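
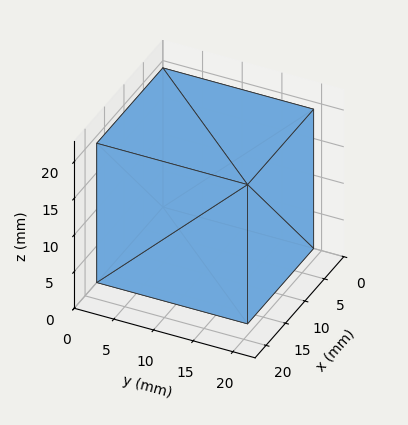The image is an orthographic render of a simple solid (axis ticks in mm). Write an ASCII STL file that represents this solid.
Reading the render: the shape is a rectangular box, roughly 17 × 19 mm footprint and 19 mm tall (dimensions read to the nearest mm from the axis ticks). For the STL, each face is triangulated and given an outward normal.

solid part
  facet normal 0.0000 0.0000 -1.0000
    outer loop
      vertex 17.0 19.0 0.0
      vertex 17.0 0.0 0.0
      vertex 0.0 0.0 0.0
    endloop
  endfacet
  facet normal 0.0000 0.0000 -1.0000
    outer loop
      vertex 0.0 19.0 0.0
      vertex 17.0 19.0 0.0
      vertex 0.0 0.0 0.0
    endloop
  endfacet
  facet normal 0.0000 0.0000 1.0000
    outer loop
      vertex 0.0 0.0 19.0
      vertex 17.0 0.0 19.0
      vertex 17.0 19.0 19.0
    endloop
  endfacet
  facet normal 0.0000 0.0000 1.0000
    outer loop
      vertex 0.0 0.0 19.0
      vertex 17.0 19.0 19.0
      vertex 0.0 19.0 19.0
    endloop
  endfacet
  facet normal 0.0000 -1.0000 0.0000
    outer loop
      vertex 0.0 0.0 0.0
      vertex 17.0 0.0 0.0
      vertex 17.0 0.0 19.0
    endloop
  endfacet
  facet normal 0.0000 -1.0000 0.0000
    outer loop
      vertex 0.0 0.0 0.0
      vertex 17.0 0.0 19.0
      vertex 0.0 0.0 19.0
    endloop
  endfacet
  facet normal 0.0000 1.0000 0.0000
    outer loop
      vertex 17.0 19.0 19.0
      vertex 17.0 19.0 0.0
      vertex 0.0 19.0 0.0
    endloop
  endfacet
  facet normal 0.0000 1.0000 0.0000
    outer loop
      vertex 0.0 19.0 19.0
      vertex 17.0 19.0 19.0
      vertex 0.0 19.0 0.0
    endloop
  endfacet
  facet normal -1.0000 0.0000 0.0000
    outer loop
      vertex 0.0 19.0 19.0
      vertex 0.0 19.0 0.0
      vertex 0.0 0.0 0.0
    endloop
  endfacet
  facet normal -1.0000 0.0000 0.0000
    outer loop
      vertex 0.0 0.0 19.0
      vertex 0.0 19.0 19.0
      vertex 0.0 0.0 0.0
    endloop
  endfacet
  facet normal 1.0000 0.0000 0.0000
    outer loop
      vertex 17.0 0.0 0.0
      vertex 17.0 19.0 0.0
      vertex 17.0 19.0 19.0
    endloop
  endfacet
  facet normal 1.0000 0.0000 0.0000
    outer loop
      vertex 17.0 0.0 0.0
      vertex 17.0 19.0 19.0
      vertex 17.0 0.0 19.0
    endloop
  endfacet
endsolid part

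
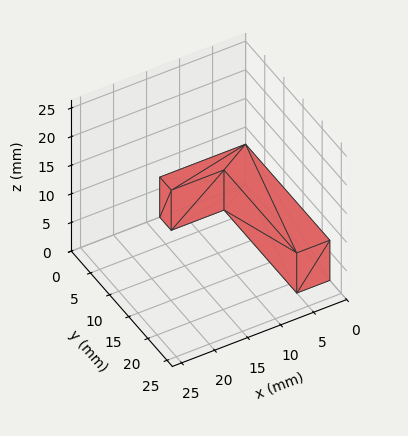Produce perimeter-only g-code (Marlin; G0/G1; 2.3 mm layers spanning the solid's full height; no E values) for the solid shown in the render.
Reading the render: the shape is an L-shaped prism: outer 13 × 22 mm, arm thicknesses ≈ 3 mm (horizontal) and 5 mm (vertical), extruded 7 mm in z (dimensions read to the nearest mm from the axis ticks). For the g-code, the solid's height is divided into equal slices at the stated Δz and each level perimeter traced with G1 moves after a G0 lift.

; perimeter-only toolpath
G21 ; units = mm
G90 ; absolute positioning
G28 ; home
; layer 1
G0 Z2.3
G0 X0.0 Y0.0
G1 X13.0 Y0.0
G1 X13.0 Y3.0
G1 X5.0 Y3.0
G1 X5.0 Y22.0
G1 X0.0 Y22.0
G1 X0.0 Y0.0
; layer 2
G0 Z4.7
G0 X0.0 Y0.0
G1 X13.0 Y0.0
G1 X13.0 Y3.0
G1 X5.0 Y3.0
G1 X5.0 Y22.0
G1 X0.0 Y22.0
G1 X0.0 Y0.0
; layer 3
G0 Z7.0
G0 X0.0 Y0.0
G1 X13.0 Y0.0
G1 X13.0 Y3.0
G1 X5.0 Y3.0
G1 X5.0 Y22.0
G1 X0.0 Y22.0
G1 X0.0 Y0.0
M2 ; end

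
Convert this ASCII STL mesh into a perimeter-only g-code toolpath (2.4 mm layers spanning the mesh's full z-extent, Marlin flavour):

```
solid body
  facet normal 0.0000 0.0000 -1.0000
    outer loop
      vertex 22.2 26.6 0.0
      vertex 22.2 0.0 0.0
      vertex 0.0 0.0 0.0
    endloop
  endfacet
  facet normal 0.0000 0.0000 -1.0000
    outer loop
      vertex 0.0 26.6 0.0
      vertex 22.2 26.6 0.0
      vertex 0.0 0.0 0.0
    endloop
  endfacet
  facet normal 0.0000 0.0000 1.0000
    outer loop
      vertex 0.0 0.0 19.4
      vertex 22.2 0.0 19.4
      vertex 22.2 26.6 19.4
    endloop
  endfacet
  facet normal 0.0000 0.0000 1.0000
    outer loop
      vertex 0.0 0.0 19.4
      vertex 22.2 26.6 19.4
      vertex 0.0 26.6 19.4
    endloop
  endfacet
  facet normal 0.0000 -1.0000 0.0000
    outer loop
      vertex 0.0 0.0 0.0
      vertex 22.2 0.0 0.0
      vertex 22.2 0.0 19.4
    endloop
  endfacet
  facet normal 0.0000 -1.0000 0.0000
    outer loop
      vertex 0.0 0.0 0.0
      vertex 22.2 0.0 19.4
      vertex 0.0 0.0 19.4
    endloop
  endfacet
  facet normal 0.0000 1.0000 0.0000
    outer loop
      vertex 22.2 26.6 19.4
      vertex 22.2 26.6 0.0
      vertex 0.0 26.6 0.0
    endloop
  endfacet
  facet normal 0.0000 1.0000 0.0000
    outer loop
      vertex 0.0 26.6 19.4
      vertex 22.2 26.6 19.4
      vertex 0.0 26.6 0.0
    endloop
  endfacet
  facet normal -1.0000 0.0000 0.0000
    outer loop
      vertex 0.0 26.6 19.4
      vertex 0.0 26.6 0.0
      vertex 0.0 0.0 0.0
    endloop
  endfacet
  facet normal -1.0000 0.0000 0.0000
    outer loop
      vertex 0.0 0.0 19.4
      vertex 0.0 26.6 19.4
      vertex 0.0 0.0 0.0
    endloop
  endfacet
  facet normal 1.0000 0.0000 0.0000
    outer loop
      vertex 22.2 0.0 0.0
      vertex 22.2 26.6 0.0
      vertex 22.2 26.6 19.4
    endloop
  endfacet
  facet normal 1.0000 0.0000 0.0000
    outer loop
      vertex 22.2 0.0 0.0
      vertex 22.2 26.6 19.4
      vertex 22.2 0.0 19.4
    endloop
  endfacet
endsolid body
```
; perimeter-only toolpath
G21 ; units = mm
G90 ; absolute positioning
G28 ; home
; layer 1
G0 Z2.4
G0 X0.0 Y0.0
G1 X22.2 Y0.0
G1 X22.2 Y26.6
G1 X0.0 Y26.6
G1 X0.0 Y0.0
; layer 2
G0 Z4.8
G0 X0.0 Y0.0
G1 X22.2 Y0.0
G1 X22.2 Y26.6
G1 X0.0 Y26.6
G1 X0.0 Y0.0
; layer 3
G0 Z7.3
G0 X0.0 Y0.0
G1 X22.2 Y0.0
G1 X22.2 Y26.6
G1 X0.0 Y26.6
G1 X0.0 Y0.0
; layer 4
G0 Z9.7
G0 X0.0 Y0.0
G1 X22.2 Y0.0
G1 X22.2 Y26.6
G1 X0.0 Y26.6
G1 X0.0 Y0.0
; layer 5
G0 Z12.1
G0 X0.0 Y0.0
G1 X22.2 Y0.0
G1 X22.2 Y26.6
G1 X0.0 Y26.6
G1 X0.0 Y0.0
; layer 6
G0 Z14.5
G0 X0.0 Y0.0
G1 X22.2 Y0.0
G1 X22.2 Y26.6
G1 X0.0 Y26.6
G1 X0.0 Y0.0
; layer 7
G0 Z17.0
G0 X0.0 Y0.0
G1 X22.2 Y0.0
G1 X22.2 Y26.6
G1 X0.0 Y26.6
G1 X0.0 Y0.0
; layer 8
G0 Z19.4
G0 X0.0 Y0.0
G1 X22.2 Y0.0
G1 X22.2 Y26.6
G1 X0.0 Y26.6
G1 X0.0 Y0.0
M2 ; end

The solid is a rectangular box, roughly 22.2 × 26.6 mm footprint and 19.4 mm tall. Slicing at Δz = 2.4 mm — 8 equal slices spanning the solid's height, so layer i sits at z = i·h/8 — gives 8 non-empty perimeters. Each is a 4-segment closed polygon; G0 lifts to the layer z and rapids to the start vertex, then G1 traces the edges.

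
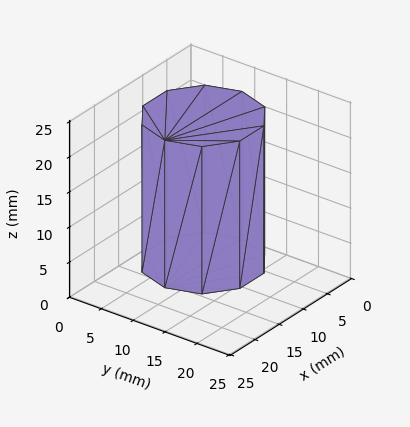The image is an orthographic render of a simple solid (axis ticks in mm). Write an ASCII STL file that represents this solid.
Reading the render: the shape is a regular 10-sided prism (a cylinder approximated with 10 flat sides), circumscribed radius ≈ 8 mm, height ≈ 21 mm (dimensions read to the nearest mm from the axis ticks). For the STL, each face is triangulated and given an outward normal.

solid part
  facet normal 0.0000 0.0000 -1.0000
    outer loop
      vertex 10.5 15.6 0.0
      vertex 14.5 12.7 0.0
      vertex 16.0 8.0 0.0
    endloop
  endfacet
  facet normal 0.0000 0.0000 -1.0000
    outer loop
      vertex 5.5 15.6 0.0
      vertex 10.5 15.6 0.0
      vertex 16.0 8.0 0.0
    endloop
  endfacet
  facet normal 0.0000 0.0000 -1.0000
    outer loop
      vertex 1.5 12.7 0.0
      vertex 5.5 15.6 0.0
      vertex 16.0 8.0 0.0
    endloop
  endfacet
  facet normal 0.0000 0.0000 -1.0000
    outer loop
      vertex 0.0 8.0 0.0
      vertex 1.5 12.7 0.0
      vertex 16.0 8.0 0.0
    endloop
  endfacet
  facet normal 0.0000 0.0000 -1.0000
    outer loop
      vertex 1.5 3.3 0.0
      vertex 0.0 8.0 0.0
      vertex 16.0 8.0 0.0
    endloop
  endfacet
  facet normal 0.0000 0.0000 -1.0000
    outer loop
      vertex 5.5 0.4 0.0
      vertex 1.5 3.3 0.0
      vertex 16.0 8.0 0.0
    endloop
  endfacet
  facet normal 0.0000 0.0000 -1.0000
    outer loop
      vertex 10.5 0.4 0.0
      vertex 5.5 0.4 0.0
      vertex 16.0 8.0 0.0
    endloop
  endfacet
  facet normal 0.0000 0.0000 -1.0000
    outer loop
      vertex 14.5 3.3 0.0
      vertex 10.5 0.4 0.0
      vertex 16.0 8.0 0.0
    endloop
  endfacet
  facet normal 0.0000 0.0000 1.0000
    outer loop
      vertex 16.0 8.0 21.0
      vertex 14.5 12.7 21.0
      vertex 10.5 15.6 21.0
    endloop
  endfacet
  facet normal 0.0000 0.0000 1.0000
    outer loop
      vertex 16.0 8.0 21.0
      vertex 10.5 15.6 21.0
      vertex 5.5 15.6 21.0
    endloop
  endfacet
  facet normal 0.0000 0.0000 1.0000
    outer loop
      vertex 16.0 8.0 21.0
      vertex 5.5 15.6 21.0
      vertex 1.5 12.7 21.0
    endloop
  endfacet
  facet normal 0.0000 0.0000 1.0000
    outer loop
      vertex 16.0 8.0 21.0
      vertex 1.5 12.7 21.0
      vertex 0.0 8.0 21.0
    endloop
  endfacet
  facet normal 0.0000 0.0000 1.0000
    outer loop
      vertex 16.0 8.0 21.0
      vertex 0.0 8.0 21.0
      vertex 1.5 3.3 21.0
    endloop
  endfacet
  facet normal 0.0000 0.0000 1.0000
    outer loop
      vertex 16.0 8.0 21.0
      vertex 1.5 3.3 21.0
      vertex 5.5 0.4 21.0
    endloop
  endfacet
  facet normal 0.0000 0.0000 1.0000
    outer loop
      vertex 16.0 8.0 21.0
      vertex 5.5 0.4 21.0
      vertex 10.5 0.4 21.0
    endloop
  endfacet
  facet normal 0.0000 0.0000 1.0000
    outer loop
      vertex 16.0 8.0 21.0
      vertex 10.5 0.4 21.0
      vertex 14.5 3.3 21.0
    endloop
  endfacet
  facet normal 0.9527 0.3040 0.0000
    outer loop
      vertex 16.0 8.0 0.0
      vertex 14.5 12.7 0.0
      vertex 14.5 12.7 21.0
    endloop
  endfacet
  facet normal 0.9527 0.3040 0.0000
    outer loop
      vertex 16.0 8.0 0.0
      vertex 14.5 12.7 21.0
      vertex 16.0 8.0 21.0
    endloop
  endfacet
  facet normal 0.5870 0.8096 0.0000
    outer loop
      vertex 14.5 12.7 0.0
      vertex 10.5 15.6 0.0
      vertex 10.5 15.6 21.0
    endloop
  endfacet
  facet normal 0.5870 0.8096 0.0000
    outer loop
      vertex 14.5 12.7 0.0
      vertex 10.5 15.6 21.0
      vertex 14.5 12.7 21.0
    endloop
  endfacet
  facet normal 0.0000 1.0000 0.0000
    outer loop
      vertex 10.5 15.6 0.0
      vertex 5.5 15.6 0.0
      vertex 5.5 15.6 21.0
    endloop
  endfacet
  facet normal 0.0000 1.0000 0.0000
    outer loop
      vertex 10.5 15.6 0.0
      vertex 5.5 15.6 21.0
      vertex 10.5 15.6 21.0
    endloop
  endfacet
  facet normal -0.5870 0.8096 0.0000
    outer loop
      vertex 5.5 15.6 0.0
      vertex 1.5 12.7 0.0
      vertex 1.5 12.7 21.0
    endloop
  endfacet
  facet normal -0.5870 0.8096 0.0000
    outer loop
      vertex 5.5 15.6 0.0
      vertex 1.5 12.7 21.0
      vertex 5.5 15.6 21.0
    endloop
  endfacet
  facet normal -0.9527 0.3040 0.0000
    outer loop
      vertex 1.5 12.7 0.0
      vertex 0.0 8.0 0.0
      vertex 0.0 8.0 21.0
    endloop
  endfacet
  facet normal -0.9527 0.3040 0.0000
    outer loop
      vertex 1.5 12.7 0.0
      vertex 0.0 8.0 21.0
      vertex 1.5 12.7 21.0
    endloop
  endfacet
  facet normal -0.9527 -0.3040 0.0000
    outer loop
      vertex 0.0 8.0 0.0
      vertex 1.5 3.3 0.0
      vertex 1.5 3.3 21.0
    endloop
  endfacet
  facet normal -0.9527 -0.3040 0.0000
    outer loop
      vertex 0.0 8.0 0.0
      vertex 1.5 3.3 21.0
      vertex 0.0 8.0 21.0
    endloop
  endfacet
  facet normal -0.5870 -0.8096 0.0000
    outer loop
      vertex 1.5 3.3 0.0
      vertex 5.5 0.4 0.0
      vertex 5.5 0.4 21.0
    endloop
  endfacet
  facet normal -0.5870 -0.8096 0.0000
    outer loop
      vertex 1.5 3.3 0.0
      vertex 5.5 0.4 21.0
      vertex 1.5 3.3 21.0
    endloop
  endfacet
  facet normal 0.0000 -1.0000 0.0000
    outer loop
      vertex 5.5 0.4 0.0
      vertex 10.5 0.4 0.0
      vertex 10.5 0.4 21.0
    endloop
  endfacet
  facet normal 0.0000 -1.0000 0.0000
    outer loop
      vertex 5.5 0.4 0.0
      vertex 10.5 0.4 21.0
      vertex 5.5 0.4 21.0
    endloop
  endfacet
  facet normal 0.5870 -0.8096 0.0000
    outer loop
      vertex 10.5 0.4 0.0
      vertex 14.5 3.3 0.0
      vertex 14.5 3.3 21.0
    endloop
  endfacet
  facet normal 0.5870 -0.8096 0.0000
    outer loop
      vertex 10.5 0.4 0.0
      vertex 14.5 3.3 21.0
      vertex 10.5 0.4 21.0
    endloop
  endfacet
  facet normal 0.9527 -0.3040 0.0000
    outer loop
      vertex 14.5 3.3 0.0
      vertex 16.0 8.0 0.0
      vertex 16.0 8.0 21.0
    endloop
  endfacet
  facet normal 0.9527 -0.3040 0.0000
    outer loop
      vertex 14.5 3.3 0.0
      vertex 16.0 8.0 21.0
      vertex 14.5 3.3 21.0
    endloop
  endfacet
endsolid part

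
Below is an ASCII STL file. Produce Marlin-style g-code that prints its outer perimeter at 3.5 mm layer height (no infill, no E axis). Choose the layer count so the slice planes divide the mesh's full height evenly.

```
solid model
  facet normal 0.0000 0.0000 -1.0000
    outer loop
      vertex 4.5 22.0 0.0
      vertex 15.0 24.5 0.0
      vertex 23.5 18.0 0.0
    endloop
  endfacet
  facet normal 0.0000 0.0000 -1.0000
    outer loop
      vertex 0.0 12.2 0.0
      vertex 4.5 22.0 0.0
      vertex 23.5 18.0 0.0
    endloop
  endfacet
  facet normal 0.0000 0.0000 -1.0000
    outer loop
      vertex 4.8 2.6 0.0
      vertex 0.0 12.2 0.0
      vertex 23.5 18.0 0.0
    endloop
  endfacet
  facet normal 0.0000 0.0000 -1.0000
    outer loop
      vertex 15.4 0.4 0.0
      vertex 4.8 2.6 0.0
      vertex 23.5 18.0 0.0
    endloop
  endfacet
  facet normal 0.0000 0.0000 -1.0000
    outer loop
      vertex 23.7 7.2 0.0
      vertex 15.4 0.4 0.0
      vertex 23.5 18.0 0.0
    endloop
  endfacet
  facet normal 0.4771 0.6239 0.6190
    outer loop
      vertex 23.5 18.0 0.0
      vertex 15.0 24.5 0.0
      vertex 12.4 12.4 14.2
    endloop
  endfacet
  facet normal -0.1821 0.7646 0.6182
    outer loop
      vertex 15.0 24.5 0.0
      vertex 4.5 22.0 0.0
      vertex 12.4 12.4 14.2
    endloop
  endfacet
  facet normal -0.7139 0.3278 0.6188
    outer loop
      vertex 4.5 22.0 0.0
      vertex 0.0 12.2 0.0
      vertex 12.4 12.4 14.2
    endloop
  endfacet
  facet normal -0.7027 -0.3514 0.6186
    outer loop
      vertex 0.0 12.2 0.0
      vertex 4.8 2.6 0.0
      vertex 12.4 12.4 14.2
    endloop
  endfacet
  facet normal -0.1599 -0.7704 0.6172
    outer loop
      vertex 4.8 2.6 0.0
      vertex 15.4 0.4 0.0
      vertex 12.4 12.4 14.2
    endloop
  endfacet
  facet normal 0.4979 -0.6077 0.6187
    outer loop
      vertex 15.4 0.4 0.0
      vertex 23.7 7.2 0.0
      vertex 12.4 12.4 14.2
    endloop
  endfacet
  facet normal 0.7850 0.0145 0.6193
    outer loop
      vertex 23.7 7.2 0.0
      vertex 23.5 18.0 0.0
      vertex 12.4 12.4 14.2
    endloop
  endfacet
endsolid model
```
; perimeter-only toolpath
G21 ; units = mm
G90 ; absolute positioning
G28 ; home
; layer 1
G0 Z3.5
G0 X20.7 Y16.6
G1 X14.3 Y21.5
G1 X6.5 Y19.6
G1 X3.1 Y12.2
G1 X6.7 Y5.1
G1 X14.7 Y3.4
G1 X20.9 Y8.5
G1 X20.7 Y16.6
; layer 2
G0 Z7.1
G0 X17.9 Y15.2
G1 X13.7 Y18.4
G1 X8.4 Y17.2
G1 X6.2 Y12.3
G1 X8.6 Y7.5
G1 X13.9 Y6.4
G1 X18.1 Y9.8
G1 X17.9 Y15.2
; layer 3
G0 Z10.6
G0 X15.2 Y13.8
G1 X13.1 Y15.4
G1 X10.4 Y14.8
G1 X9.3 Y12.3
G1 X10.5 Y9.9
G1 X13.2 Y9.4
G1 X15.2 Y11.1
G1 X15.2 Y13.8
M2 ; end

The solid is a regular 7-sided pyramid, base circumscribed radius ≈ 12.4 mm, apex at z ≈ 14.2 mm. Slicing at Δz = 3.5 mm — 4 equal slices spanning the solid's height, so layer i sits at z = i·h/4 — gives 3 non-empty perimeters. Each is a 7-segment closed polygon; G0 lifts to the layer z and rapids to the start vertex, then G1 traces the edges. The cross-section shrinks linearly with z (the slice at the apex is degenerate and omitted).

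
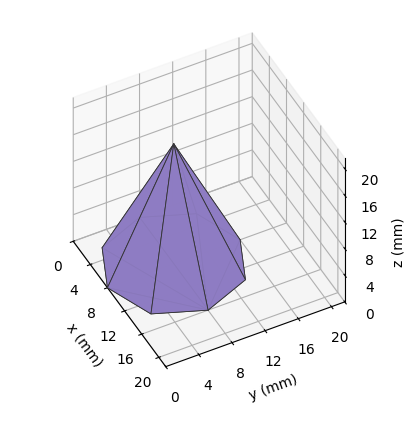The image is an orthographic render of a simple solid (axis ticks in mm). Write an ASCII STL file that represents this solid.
Reading the render: the shape is a regular 8-sided pyramid, base circumscribed radius ≈ 8 mm, apex at z ≈ 18 mm (dimensions read to the nearest mm from the axis ticks). For the STL, each face is triangulated and given an outward normal.

solid part
  facet normal 0.0000 0.0000 -1.0000
    outer loop
      vertex 8.0 16.0 0.0
      vertex 13.7 13.7 0.0
      vertex 16.0 8.0 0.0
    endloop
  endfacet
  facet normal 0.0000 0.0000 -1.0000
    outer loop
      vertex 2.3 13.7 0.0
      vertex 8.0 16.0 0.0
      vertex 16.0 8.0 0.0
    endloop
  endfacet
  facet normal 0.0000 0.0000 -1.0000
    outer loop
      vertex 0.0 8.0 0.0
      vertex 2.3 13.7 0.0
      vertex 16.0 8.0 0.0
    endloop
  endfacet
  facet normal 0.0000 0.0000 -1.0000
    outer loop
      vertex 2.3 2.3 0.0
      vertex 0.0 8.0 0.0
      vertex 16.0 8.0 0.0
    endloop
  endfacet
  facet normal 0.0000 0.0000 -1.0000
    outer loop
      vertex 8.0 0.0 0.0
      vertex 2.3 2.3 0.0
      vertex 16.0 8.0 0.0
    endloop
  endfacet
  facet normal 0.0000 0.0000 -1.0000
    outer loop
      vertex 13.7 2.3 0.0
      vertex 8.0 0.0 0.0
      vertex 16.0 8.0 0.0
    endloop
  endfacet
  facet normal 0.8574 0.3460 0.3811
    outer loop
      vertex 16.0 8.0 0.0
      vertex 13.7 13.7 0.0
      vertex 8.0 8.0 18.0
    endloop
  endfacet
  facet normal 0.3460 0.8574 0.3811
    outer loop
      vertex 13.7 13.7 0.0
      vertex 8.0 16.0 0.0
      vertex 8.0 8.0 18.0
    endloop
  endfacet
  facet normal -0.3460 0.8574 0.3811
    outer loop
      vertex 8.0 16.0 0.0
      vertex 2.3 13.7 0.0
      vertex 8.0 8.0 18.0
    endloop
  endfacet
  facet normal -0.8574 0.3460 0.3811
    outer loop
      vertex 2.3 13.7 0.0
      vertex 0.0 8.0 0.0
      vertex 8.0 8.0 18.0
    endloop
  endfacet
  facet normal -0.8574 -0.3460 0.3811
    outer loop
      vertex 0.0 8.0 0.0
      vertex 2.3 2.3 0.0
      vertex 8.0 8.0 18.0
    endloop
  endfacet
  facet normal -0.3460 -0.8574 0.3811
    outer loop
      vertex 2.3 2.3 0.0
      vertex 8.0 0.0 0.0
      vertex 8.0 8.0 18.0
    endloop
  endfacet
  facet normal 0.3460 -0.8574 0.3811
    outer loop
      vertex 8.0 0.0 0.0
      vertex 13.7 2.3 0.0
      vertex 8.0 8.0 18.0
    endloop
  endfacet
  facet normal 0.8574 -0.3460 0.3811
    outer loop
      vertex 13.7 2.3 0.0
      vertex 16.0 8.0 0.0
      vertex 8.0 8.0 18.0
    endloop
  endfacet
endsolid part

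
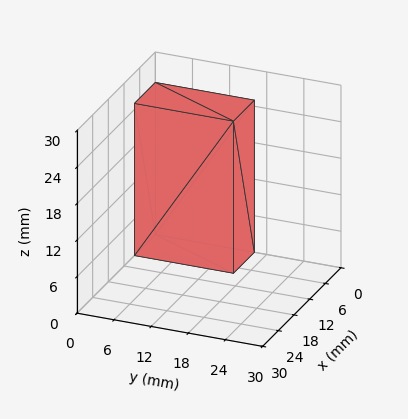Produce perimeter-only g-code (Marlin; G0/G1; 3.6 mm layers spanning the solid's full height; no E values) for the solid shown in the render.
Reading the render: the shape is a rectangular box, roughly 8 × 16 mm footprint and 25 mm tall (dimensions read to the nearest mm from the axis ticks). For the g-code, the solid's height is divided into equal slices at the stated Δz and each level perimeter traced with G1 moves after a G0 lift.

; perimeter-only toolpath
G21 ; units = mm
G90 ; absolute positioning
G28 ; home
; layer 1
G0 Z3.6
G0 X0.0 Y0.0
G1 X8.0 Y0.0
G1 X8.0 Y16.0
G1 X0.0 Y16.0
G1 X0.0 Y0.0
; layer 2
G0 Z7.1
G0 X0.0 Y0.0
G1 X8.0 Y0.0
G1 X8.0 Y16.0
G1 X0.0 Y16.0
G1 X0.0 Y0.0
; layer 3
G0 Z10.7
G0 X0.0 Y0.0
G1 X8.0 Y0.0
G1 X8.0 Y16.0
G1 X0.0 Y16.0
G1 X0.0 Y0.0
; layer 4
G0 Z14.3
G0 X0.0 Y0.0
G1 X8.0 Y0.0
G1 X8.0 Y16.0
G1 X0.0 Y16.0
G1 X0.0 Y0.0
; layer 5
G0 Z17.9
G0 X0.0 Y0.0
G1 X8.0 Y0.0
G1 X8.0 Y16.0
G1 X0.0 Y16.0
G1 X0.0 Y0.0
; layer 6
G0 Z21.4
G0 X0.0 Y0.0
G1 X8.0 Y0.0
G1 X8.0 Y16.0
G1 X0.0 Y16.0
G1 X0.0 Y0.0
; layer 7
G0 Z25.0
G0 X0.0 Y0.0
G1 X8.0 Y0.0
G1 X8.0 Y16.0
G1 X0.0 Y16.0
G1 X0.0 Y0.0
M2 ; end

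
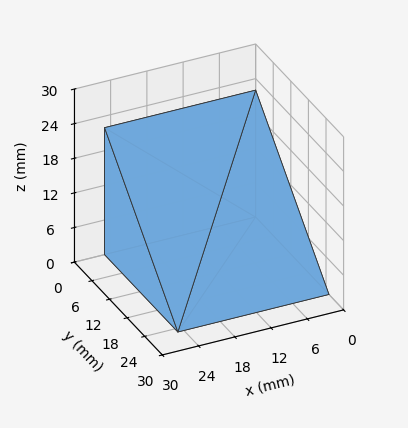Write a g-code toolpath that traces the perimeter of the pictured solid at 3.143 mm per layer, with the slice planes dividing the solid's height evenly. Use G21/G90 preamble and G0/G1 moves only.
Reading the render: the shape is a wedge (ramp): 25 × 25 mm base, rising to 22 mm along the y=0 edge and sloping linearly to z=0 at y=25 (dimensions read to the nearest mm from the axis ticks). For the g-code, the solid's height is divided into equal slices at the stated Δz and each level perimeter traced with G1 moves after a G0 lift.

; perimeter-only toolpath
G21 ; units = mm
G90 ; absolute positioning
G28 ; home
; layer 1
G0 Z3.143
G0 X0.000 Y0.000
G1 X25.000 Y0.000
G1 X25.000 Y21.429
G1 X0.000 Y21.429
G1 X0.000 Y0.000
; layer 2
G0 Z6.286
G0 X0.000 Y0.000
G1 X25.000 Y0.000
G1 X25.000 Y17.857
G1 X0.000 Y17.857
G1 X0.000 Y0.000
; layer 3
G0 Z9.429
G0 X0.000 Y0.000
G1 X25.000 Y0.000
G1 X25.000 Y14.286
G1 X0.000 Y14.286
G1 X0.000 Y0.000
; layer 4
G0 Z12.571
G0 X0.000 Y0.000
G1 X25.000 Y0.000
G1 X25.000 Y10.714
G1 X0.000 Y10.714
G1 X0.000 Y0.000
; layer 5
G0 Z15.714
G0 X0.000 Y0.000
G1 X25.000 Y0.000
G1 X25.000 Y7.143
G1 X0.000 Y7.143
G1 X0.000 Y0.000
; layer 6
G0 Z18.857
G0 X0.000 Y0.000
G1 X25.000 Y0.000
G1 X25.000 Y3.571
G1 X0.000 Y3.571
G1 X0.000 Y0.000
M2 ; end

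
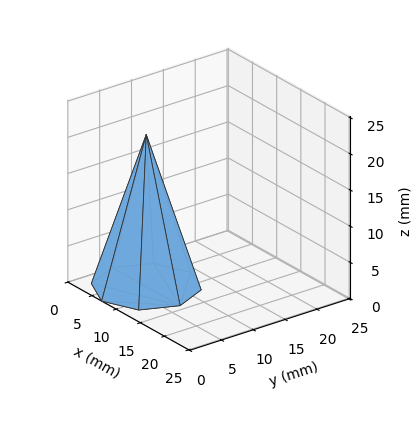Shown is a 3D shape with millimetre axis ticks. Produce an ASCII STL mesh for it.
Reading the render: the shape is a regular 8-sided pyramid, base circumscribed radius ≈ 7 mm, apex at z ≈ 21 mm (dimensions read to the nearest mm from the axis ticks). For the STL, each face is triangulated and given an outward normal.

solid part
  facet normal 0.0000 0.0000 -1.0000
    outer loop
      vertex 7.0 14.0 0.0
      vertex 11.9 11.9 0.0
      vertex 14.0 7.0 0.0
    endloop
  endfacet
  facet normal 0.0000 0.0000 -1.0000
    outer loop
      vertex 2.1 11.9 0.0
      vertex 7.0 14.0 0.0
      vertex 14.0 7.0 0.0
    endloop
  endfacet
  facet normal 0.0000 0.0000 -1.0000
    outer loop
      vertex 0.0 7.0 0.0
      vertex 2.1 11.9 0.0
      vertex 14.0 7.0 0.0
    endloop
  endfacet
  facet normal 0.0000 0.0000 -1.0000
    outer loop
      vertex 2.1 2.1 0.0
      vertex 0.0 7.0 0.0
      vertex 14.0 7.0 0.0
    endloop
  endfacet
  facet normal 0.0000 0.0000 -1.0000
    outer loop
      vertex 7.0 0.0 0.0
      vertex 2.1 2.1 0.0
      vertex 14.0 7.0 0.0
    endloop
  endfacet
  facet normal 0.0000 0.0000 -1.0000
    outer loop
      vertex 11.9 2.1 0.0
      vertex 7.0 0.0 0.0
      vertex 14.0 7.0 0.0
    endloop
  endfacet
  facet normal 0.8788 0.3766 0.2929
    outer loop
      vertex 14.0 7.0 0.0
      vertex 11.9 11.9 0.0
      vertex 7.0 7.0 21.0
    endloop
  endfacet
  facet normal 0.3766 0.8788 0.2929
    outer loop
      vertex 11.9 11.9 0.0
      vertex 7.0 14.0 0.0
      vertex 7.0 7.0 21.0
    endloop
  endfacet
  facet normal -0.3766 0.8788 0.2929
    outer loop
      vertex 7.0 14.0 0.0
      vertex 2.1 11.9 0.0
      vertex 7.0 7.0 21.0
    endloop
  endfacet
  facet normal -0.8788 0.3766 0.2929
    outer loop
      vertex 2.1 11.9 0.0
      vertex 0.0 7.0 0.0
      vertex 7.0 7.0 21.0
    endloop
  endfacet
  facet normal -0.8788 -0.3766 0.2929
    outer loop
      vertex 0.0 7.0 0.0
      vertex 2.1 2.1 0.0
      vertex 7.0 7.0 21.0
    endloop
  endfacet
  facet normal -0.3766 -0.8788 0.2929
    outer loop
      vertex 2.1 2.1 0.0
      vertex 7.0 0.0 0.0
      vertex 7.0 7.0 21.0
    endloop
  endfacet
  facet normal 0.3766 -0.8788 0.2929
    outer loop
      vertex 7.0 0.0 0.0
      vertex 11.9 2.1 0.0
      vertex 7.0 7.0 21.0
    endloop
  endfacet
  facet normal 0.8788 -0.3766 0.2929
    outer loop
      vertex 11.9 2.1 0.0
      vertex 14.0 7.0 0.0
      vertex 7.0 7.0 21.0
    endloop
  endfacet
endsolid part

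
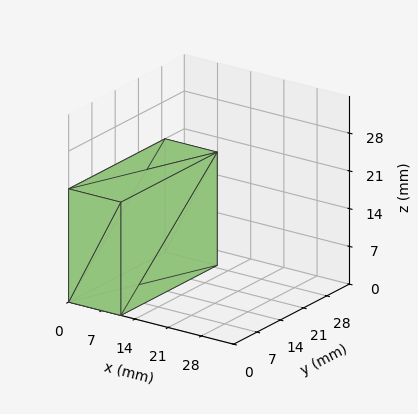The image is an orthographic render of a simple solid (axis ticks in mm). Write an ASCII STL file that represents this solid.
Reading the render: the shape is a rectangular box, roughly 11 × 29 mm footprint and 21 mm tall (dimensions read to the nearest mm from the axis ticks). For the STL, each face is triangulated and given an outward normal.

solid part
  facet normal 0.0000 0.0000 -1.0000
    outer loop
      vertex 11.00 29.00 0.00
      vertex 11.00 0.00 0.00
      vertex 0.00 0.00 0.00
    endloop
  endfacet
  facet normal 0.0000 0.0000 -1.0000
    outer loop
      vertex 0.00 29.00 0.00
      vertex 11.00 29.00 0.00
      vertex 0.00 0.00 0.00
    endloop
  endfacet
  facet normal 0.0000 0.0000 1.0000
    outer loop
      vertex 0.00 0.00 21.00
      vertex 11.00 0.00 21.00
      vertex 11.00 29.00 21.00
    endloop
  endfacet
  facet normal 0.0000 0.0000 1.0000
    outer loop
      vertex 0.00 0.00 21.00
      vertex 11.00 29.00 21.00
      vertex 0.00 29.00 21.00
    endloop
  endfacet
  facet normal 0.0000 -1.0000 0.0000
    outer loop
      vertex 0.00 0.00 0.00
      vertex 11.00 0.00 0.00
      vertex 11.00 0.00 21.00
    endloop
  endfacet
  facet normal 0.0000 -1.0000 0.0000
    outer loop
      vertex 0.00 0.00 0.00
      vertex 11.00 0.00 21.00
      vertex 0.00 0.00 21.00
    endloop
  endfacet
  facet normal 0.0000 1.0000 0.0000
    outer loop
      vertex 11.00 29.00 21.00
      vertex 11.00 29.00 0.00
      vertex 0.00 29.00 0.00
    endloop
  endfacet
  facet normal 0.0000 1.0000 0.0000
    outer loop
      vertex 0.00 29.00 21.00
      vertex 11.00 29.00 21.00
      vertex 0.00 29.00 0.00
    endloop
  endfacet
  facet normal -1.0000 0.0000 0.0000
    outer loop
      vertex 0.00 29.00 21.00
      vertex 0.00 29.00 0.00
      vertex 0.00 0.00 0.00
    endloop
  endfacet
  facet normal -1.0000 0.0000 0.0000
    outer loop
      vertex 0.00 0.00 21.00
      vertex 0.00 29.00 21.00
      vertex 0.00 0.00 0.00
    endloop
  endfacet
  facet normal 1.0000 0.0000 0.0000
    outer loop
      vertex 11.00 0.00 0.00
      vertex 11.00 29.00 0.00
      vertex 11.00 29.00 21.00
    endloop
  endfacet
  facet normal 1.0000 0.0000 0.0000
    outer loop
      vertex 11.00 0.00 0.00
      vertex 11.00 29.00 21.00
      vertex 11.00 0.00 21.00
    endloop
  endfacet
endsolid part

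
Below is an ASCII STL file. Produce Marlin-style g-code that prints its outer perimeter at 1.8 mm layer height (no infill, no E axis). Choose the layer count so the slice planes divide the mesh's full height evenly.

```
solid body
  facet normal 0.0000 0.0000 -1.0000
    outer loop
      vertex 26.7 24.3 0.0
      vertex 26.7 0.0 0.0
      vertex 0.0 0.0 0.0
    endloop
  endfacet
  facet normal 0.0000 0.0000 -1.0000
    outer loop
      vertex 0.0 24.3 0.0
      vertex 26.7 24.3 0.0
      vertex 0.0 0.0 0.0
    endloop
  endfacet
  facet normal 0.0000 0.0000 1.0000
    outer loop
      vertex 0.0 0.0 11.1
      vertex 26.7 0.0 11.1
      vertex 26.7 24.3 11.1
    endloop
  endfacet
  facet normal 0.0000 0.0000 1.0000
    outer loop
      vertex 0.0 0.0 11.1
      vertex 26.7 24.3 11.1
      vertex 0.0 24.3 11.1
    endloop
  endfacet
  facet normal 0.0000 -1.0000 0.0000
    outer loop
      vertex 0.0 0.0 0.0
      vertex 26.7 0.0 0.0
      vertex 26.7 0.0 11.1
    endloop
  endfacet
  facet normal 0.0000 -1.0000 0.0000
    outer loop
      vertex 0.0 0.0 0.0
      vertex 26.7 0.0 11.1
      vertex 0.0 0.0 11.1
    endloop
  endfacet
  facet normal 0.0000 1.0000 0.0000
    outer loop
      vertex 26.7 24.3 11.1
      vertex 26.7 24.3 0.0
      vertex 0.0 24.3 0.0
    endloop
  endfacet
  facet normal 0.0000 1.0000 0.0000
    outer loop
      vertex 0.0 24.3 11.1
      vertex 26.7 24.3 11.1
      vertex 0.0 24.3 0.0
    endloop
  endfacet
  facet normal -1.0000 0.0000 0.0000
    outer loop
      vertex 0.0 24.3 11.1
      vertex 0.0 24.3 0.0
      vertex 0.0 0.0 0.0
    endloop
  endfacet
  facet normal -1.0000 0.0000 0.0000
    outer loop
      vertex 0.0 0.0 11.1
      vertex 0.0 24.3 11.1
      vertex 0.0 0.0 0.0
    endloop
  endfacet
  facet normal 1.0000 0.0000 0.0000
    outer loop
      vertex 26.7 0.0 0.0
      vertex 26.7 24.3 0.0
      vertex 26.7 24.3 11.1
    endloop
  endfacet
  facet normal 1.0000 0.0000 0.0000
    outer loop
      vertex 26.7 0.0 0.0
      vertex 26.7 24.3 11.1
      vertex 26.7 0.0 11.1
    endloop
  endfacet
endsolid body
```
; perimeter-only toolpath
G21 ; units = mm
G90 ; absolute positioning
G28 ; home
; layer 1
G0 Z1.8
G0 X0.0 Y0.0
G1 X26.7 Y0.0
G1 X26.7 Y24.3
G1 X0.0 Y24.3
G1 X0.0 Y0.0
; layer 2
G0 Z3.7
G0 X0.0 Y0.0
G1 X26.7 Y0.0
G1 X26.7 Y24.3
G1 X0.0 Y24.3
G1 X0.0 Y0.0
; layer 3
G0 Z5.5
G0 X0.0 Y0.0
G1 X26.7 Y0.0
G1 X26.7 Y24.3
G1 X0.0 Y24.3
G1 X0.0 Y0.0
; layer 4
G0 Z7.4
G0 X0.0 Y0.0
G1 X26.7 Y0.0
G1 X26.7 Y24.3
G1 X0.0 Y24.3
G1 X0.0 Y0.0
; layer 5
G0 Z9.2
G0 X0.0 Y0.0
G1 X26.7 Y0.0
G1 X26.7 Y24.3
G1 X0.0 Y24.3
G1 X0.0 Y0.0
; layer 6
G0 Z11.1
G0 X0.0 Y0.0
G1 X26.7 Y0.0
G1 X26.7 Y24.3
G1 X0.0 Y24.3
G1 X0.0 Y0.0
M2 ; end

The solid is a rectangular box, roughly 26.7 × 24.3 mm footprint and 11.1 mm tall. Slicing at Δz = 1.8 mm — 6 equal slices spanning the solid's height, so layer i sits at z = i·h/6 — gives 6 non-empty perimeters. Each is a 4-segment closed polygon; G0 lifts to the layer z and rapids to the start vertex, then G1 traces the edges.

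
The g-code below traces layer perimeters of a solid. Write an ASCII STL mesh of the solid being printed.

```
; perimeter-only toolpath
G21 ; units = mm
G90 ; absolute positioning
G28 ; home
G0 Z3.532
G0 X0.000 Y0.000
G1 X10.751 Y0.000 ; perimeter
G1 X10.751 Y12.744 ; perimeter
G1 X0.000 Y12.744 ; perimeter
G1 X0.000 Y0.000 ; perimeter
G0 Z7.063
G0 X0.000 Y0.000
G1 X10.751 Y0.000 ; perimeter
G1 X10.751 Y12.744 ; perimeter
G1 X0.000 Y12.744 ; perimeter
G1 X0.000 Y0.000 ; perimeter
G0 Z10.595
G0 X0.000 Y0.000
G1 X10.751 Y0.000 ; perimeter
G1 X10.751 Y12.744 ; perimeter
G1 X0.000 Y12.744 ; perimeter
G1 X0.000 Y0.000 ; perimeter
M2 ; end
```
solid part
  facet normal 0.0000 0.0000 -1.0000
    outer loop
      vertex 10.751 12.744 0.000
      vertex 10.751 0.000 0.000
      vertex 0.000 0.000 0.000
    endloop
  endfacet
  facet normal 0.0000 0.0000 -1.0000
    outer loop
      vertex 0.000 12.744 0.000
      vertex 10.751 12.744 0.000
      vertex 0.000 0.000 0.000
    endloop
  endfacet
  facet normal 0.0000 0.0000 1.0000
    outer loop
      vertex 0.000 0.000 10.595
      vertex 10.751 0.000 10.595
      vertex 10.751 12.744 10.595
    endloop
  endfacet
  facet normal 0.0000 0.0000 1.0000
    outer loop
      vertex 0.000 0.000 10.595
      vertex 10.751 12.744 10.595
      vertex 0.000 12.744 10.595
    endloop
  endfacet
  facet normal 0.0000 -1.0000 0.0000
    outer loop
      vertex 0.000 0.000 0.000
      vertex 10.751 0.000 0.000
      vertex 10.751 0.000 10.595
    endloop
  endfacet
  facet normal 0.0000 -1.0000 0.0000
    outer loop
      vertex 0.000 0.000 0.000
      vertex 10.751 0.000 10.595
      vertex 0.000 0.000 10.595
    endloop
  endfacet
  facet normal 0.0000 1.0000 0.0000
    outer loop
      vertex 10.751 12.744 10.595
      vertex 10.751 12.744 0.000
      vertex 0.000 12.744 0.000
    endloop
  endfacet
  facet normal 0.0000 1.0000 0.0000
    outer loop
      vertex 0.000 12.744 10.595
      vertex 10.751 12.744 10.595
      vertex 0.000 12.744 0.000
    endloop
  endfacet
  facet normal -1.0000 0.0000 0.0000
    outer loop
      vertex 0.000 12.744 10.595
      vertex 0.000 12.744 0.000
      vertex 0.000 0.000 0.000
    endloop
  endfacet
  facet normal -1.0000 0.0000 0.0000
    outer loop
      vertex 0.000 0.000 10.595
      vertex 0.000 12.744 10.595
      vertex 0.000 0.000 0.000
    endloop
  endfacet
  facet normal 1.0000 0.0000 0.0000
    outer loop
      vertex 10.751 0.000 0.000
      vertex 10.751 12.744 0.000
      vertex 10.751 12.744 10.595
    endloop
  endfacet
  facet normal 1.0000 0.0000 0.0000
    outer loop
      vertex 10.751 0.000 0.000
      vertex 10.751 12.744 10.595
      vertex 10.751 0.000 10.595
    endloop
  endfacet
endsolid part

The G0 Z moves step by Δz≈3.532 mm. Every layer's G1 loop is the same polygon, so the solid is a straight extrusion of it from z=0 to z≈10.6. Closing with flat bottom and top caps and triangulating gives 12 facets — a rectangular box, roughly 10.8 × 12.7 mm footprint and 10.6 mm tall.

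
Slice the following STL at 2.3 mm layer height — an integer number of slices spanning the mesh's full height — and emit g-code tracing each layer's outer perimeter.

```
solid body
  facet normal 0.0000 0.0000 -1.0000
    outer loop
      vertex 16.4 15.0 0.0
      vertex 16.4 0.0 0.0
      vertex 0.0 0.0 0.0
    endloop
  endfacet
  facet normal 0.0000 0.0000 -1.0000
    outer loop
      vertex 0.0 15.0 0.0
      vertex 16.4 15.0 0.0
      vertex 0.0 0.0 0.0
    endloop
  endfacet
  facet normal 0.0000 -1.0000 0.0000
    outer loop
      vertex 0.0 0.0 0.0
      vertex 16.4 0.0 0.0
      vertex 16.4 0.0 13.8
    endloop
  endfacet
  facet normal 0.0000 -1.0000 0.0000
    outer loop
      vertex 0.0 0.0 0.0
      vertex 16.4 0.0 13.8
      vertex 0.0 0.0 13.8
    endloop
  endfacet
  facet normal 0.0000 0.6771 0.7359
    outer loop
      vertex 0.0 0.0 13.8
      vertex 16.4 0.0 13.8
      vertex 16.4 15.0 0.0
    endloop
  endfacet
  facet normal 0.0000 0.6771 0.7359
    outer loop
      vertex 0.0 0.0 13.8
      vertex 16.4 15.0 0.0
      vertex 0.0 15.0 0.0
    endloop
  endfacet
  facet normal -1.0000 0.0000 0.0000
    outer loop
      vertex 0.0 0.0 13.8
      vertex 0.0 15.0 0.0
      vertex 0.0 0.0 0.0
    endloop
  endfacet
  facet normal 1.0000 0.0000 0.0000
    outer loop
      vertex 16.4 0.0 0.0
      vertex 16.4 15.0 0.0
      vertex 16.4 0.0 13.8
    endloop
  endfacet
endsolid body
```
; perimeter-only toolpath
G21 ; units = mm
G90 ; absolute positioning
G28 ; home
; layer 1
G0 Z2.3
G0 X0.0 Y0.0
G1 X16.4 Y0.0
G1 X16.4 Y12.5
G1 X0.0 Y12.5
G1 X0.0 Y0.0
; layer 2
G0 Z4.6
G0 X0.0 Y0.0
G1 X16.4 Y0.0
G1 X16.4 Y10.0
G1 X0.0 Y10.0
G1 X0.0 Y0.0
; layer 3
G0 Z6.9
G0 X0.0 Y0.0
G1 X16.4 Y0.0
G1 X16.4 Y7.5
G1 X0.0 Y7.5
G1 X0.0 Y0.0
; layer 4
G0 Z9.2
G0 X0.0 Y0.0
G1 X16.4 Y0.0
G1 X16.4 Y5.0
G1 X0.0 Y5.0
G1 X0.0 Y0.0
; layer 5
G0 Z11.5
G0 X0.0 Y0.0
G1 X16.4 Y0.0
G1 X16.4 Y2.5
G1 X0.0 Y2.5
G1 X0.0 Y0.0
M2 ; end

The solid is a wedge (ramp): 16.4 × 15 mm base, rising to 13.8 mm along the y=0 edge and sloping linearly to z=0 at y=15. Slicing at Δz = 2.3 mm — 6 equal slices spanning the solid's height, so layer i sits at z = i·h/6 — gives 5 non-empty perimeters. Each is a 4-segment closed polygon; G0 lifts to the layer z and rapids to the start vertex, then G1 traces the edges. The cross-section shrinks linearly with z (the slice at the apex is degenerate and omitted).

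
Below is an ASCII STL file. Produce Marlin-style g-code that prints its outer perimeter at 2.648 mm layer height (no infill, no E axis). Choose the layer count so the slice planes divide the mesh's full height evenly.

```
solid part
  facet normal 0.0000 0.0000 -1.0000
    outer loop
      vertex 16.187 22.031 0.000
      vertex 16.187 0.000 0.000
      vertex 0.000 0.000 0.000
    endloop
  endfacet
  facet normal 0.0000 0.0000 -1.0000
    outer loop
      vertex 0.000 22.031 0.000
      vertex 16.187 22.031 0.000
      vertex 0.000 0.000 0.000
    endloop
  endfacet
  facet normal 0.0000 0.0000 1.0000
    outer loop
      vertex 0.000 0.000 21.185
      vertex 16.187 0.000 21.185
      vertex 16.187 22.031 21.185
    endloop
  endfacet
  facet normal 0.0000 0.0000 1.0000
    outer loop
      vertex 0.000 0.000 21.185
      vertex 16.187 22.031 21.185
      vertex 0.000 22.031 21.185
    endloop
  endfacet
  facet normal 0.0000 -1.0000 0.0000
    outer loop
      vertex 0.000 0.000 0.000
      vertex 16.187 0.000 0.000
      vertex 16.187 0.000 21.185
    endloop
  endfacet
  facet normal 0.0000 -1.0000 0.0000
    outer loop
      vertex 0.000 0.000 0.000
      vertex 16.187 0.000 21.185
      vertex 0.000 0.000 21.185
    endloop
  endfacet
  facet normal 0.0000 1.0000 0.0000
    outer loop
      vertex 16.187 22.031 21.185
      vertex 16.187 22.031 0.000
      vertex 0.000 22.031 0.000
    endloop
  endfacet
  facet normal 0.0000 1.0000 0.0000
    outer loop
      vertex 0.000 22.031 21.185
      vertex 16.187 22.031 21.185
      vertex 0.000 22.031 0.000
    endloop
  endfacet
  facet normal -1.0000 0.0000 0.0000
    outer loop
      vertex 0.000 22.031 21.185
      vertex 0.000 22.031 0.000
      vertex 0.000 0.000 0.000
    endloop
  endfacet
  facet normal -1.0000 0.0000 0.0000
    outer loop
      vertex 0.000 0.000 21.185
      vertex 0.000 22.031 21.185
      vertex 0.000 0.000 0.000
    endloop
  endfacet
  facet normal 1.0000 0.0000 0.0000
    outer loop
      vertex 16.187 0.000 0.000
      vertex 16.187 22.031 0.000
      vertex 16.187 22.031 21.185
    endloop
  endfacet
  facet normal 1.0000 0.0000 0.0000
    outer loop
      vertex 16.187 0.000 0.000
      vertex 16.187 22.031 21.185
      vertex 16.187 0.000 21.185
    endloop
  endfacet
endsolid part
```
; perimeter-only toolpath
G21 ; units = mm
G90 ; absolute positioning
G28 ; home
; layer 1
G0 Z2.648
G0 X0.000 Y0.000
G1 X16.187 Y0.000
G1 X16.187 Y22.031
G1 X0.000 Y22.031
G1 X0.000 Y0.000
; layer 2
G0 Z5.296
G0 X0.000 Y0.000
G1 X16.187 Y0.000
G1 X16.187 Y22.031
G1 X0.000 Y22.031
G1 X0.000 Y0.000
; layer 3
G0 Z7.944
G0 X0.000 Y0.000
G1 X16.187 Y0.000
G1 X16.187 Y22.031
G1 X0.000 Y22.031
G1 X0.000 Y0.000
; layer 4
G0 Z10.592
G0 X0.000 Y0.000
G1 X16.187 Y0.000
G1 X16.187 Y22.031
G1 X0.000 Y22.031
G1 X0.000 Y0.000
; layer 5
G0 Z13.241
G0 X0.000 Y0.000
G1 X16.187 Y0.000
G1 X16.187 Y22.031
G1 X0.000 Y22.031
G1 X0.000 Y0.000
; layer 6
G0 Z15.889
G0 X0.000 Y0.000
G1 X16.187 Y0.000
G1 X16.187 Y22.031
G1 X0.000 Y22.031
G1 X0.000 Y0.000
; layer 7
G0 Z18.537
G0 X0.000 Y0.000
G1 X16.187 Y0.000
G1 X16.187 Y22.031
G1 X0.000 Y22.031
G1 X0.000 Y0.000
; layer 8
G0 Z21.185
G0 X0.000 Y0.000
G1 X16.187 Y0.000
G1 X16.187 Y22.031
G1 X0.000 Y22.031
G1 X0.000 Y0.000
M2 ; end

The solid is a rectangular box, roughly 16.2 × 22 mm footprint and 21.2 mm tall. Slicing at Δz = 2.648 mm — 8 equal slices spanning the solid's height, so layer i sits at z = i·h/8 — gives 8 non-empty perimeters. Each is a 4-segment closed polygon; G0 lifts to the layer z and rapids to the start vertex, then G1 traces the edges.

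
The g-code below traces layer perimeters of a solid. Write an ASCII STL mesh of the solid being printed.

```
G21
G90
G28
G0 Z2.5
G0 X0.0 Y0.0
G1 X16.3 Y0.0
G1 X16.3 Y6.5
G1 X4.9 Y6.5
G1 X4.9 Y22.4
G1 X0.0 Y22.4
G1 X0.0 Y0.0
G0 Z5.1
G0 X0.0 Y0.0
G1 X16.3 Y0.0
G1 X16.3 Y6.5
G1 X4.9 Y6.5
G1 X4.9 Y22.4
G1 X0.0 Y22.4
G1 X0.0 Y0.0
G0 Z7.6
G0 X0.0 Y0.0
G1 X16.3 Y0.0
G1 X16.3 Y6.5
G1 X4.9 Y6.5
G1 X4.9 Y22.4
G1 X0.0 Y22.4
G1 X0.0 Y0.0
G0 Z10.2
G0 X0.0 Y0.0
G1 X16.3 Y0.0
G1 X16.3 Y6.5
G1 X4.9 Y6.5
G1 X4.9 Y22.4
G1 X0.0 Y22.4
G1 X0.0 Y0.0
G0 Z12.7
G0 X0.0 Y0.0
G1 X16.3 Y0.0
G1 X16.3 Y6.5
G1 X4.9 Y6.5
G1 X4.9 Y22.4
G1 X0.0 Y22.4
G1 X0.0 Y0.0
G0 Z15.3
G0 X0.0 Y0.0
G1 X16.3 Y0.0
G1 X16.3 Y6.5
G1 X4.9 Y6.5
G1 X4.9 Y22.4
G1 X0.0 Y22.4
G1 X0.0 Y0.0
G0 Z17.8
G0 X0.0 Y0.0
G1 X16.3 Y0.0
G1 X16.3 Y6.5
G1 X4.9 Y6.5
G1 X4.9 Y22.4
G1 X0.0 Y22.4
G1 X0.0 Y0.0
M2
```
solid part
  facet normal 0.0000 0.0000 -1.0000
    outer loop
      vertex 16.3 6.5 0.0
      vertex 16.3 0.0 0.0
      vertex 0.0 0.0 0.0
    endloop
  endfacet
  facet normal 0.0000 0.0000 -1.0000
    outer loop
      vertex 4.9 6.5 0.0
      vertex 16.3 6.5 0.0
      vertex 0.0 0.0 0.0
    endloop
  endfacet
  facet normal 0.0000 0.0000 -1.0000
    outer loop
      vertex 4.9 22.4 0.0
      vertex 4.9 6.5 0.0
      vertex 0.0 0.0 0.0
    endloop
  endfacet
  facet normal 0.0000 0.0000 -1.0000
    outer loop
      vertex 0.0 22.4 0.0
      vertex 4.9 22.4 0.0
      vertex 0.0 0.0 0.0
    endloop
  endfacet
  facet normal 0.0000 0.0000 1.0000
    outer loop
      vertex 0.0 0.0 17.8
      vertex 16.3 0.0 17.8
      vertex 16.3 6.5 17.8
    endloop
  endfacet
  facet normal 0.0000 0.0000 1.0000
    outer loop
      vertex 0.0 0.0 17.8
      vertex 16.3 6.5 17.8
      vertex 4.9 6.5 17.8
    endloop
  endfacet
  facet normal 0.0000 0.0000 1.0000
    outer loop
      vertex 0.0 0.0 17.8
      vertex 4.9 6.5 17.8
      vertex 4.9 22.4 17.8
    endloop
  endfacet
  facet normal 0.0000 0.0000 1.0000
    outer loop
      vertex 0.0 0.0 17.8
      vertex 4.9 22.4 17.8
      vertex 0.0 22.4 17.8
    endloop
  endfacet
  facet normal 0.0000 -1.0000 0.0000
    outer loop
      vertex 0.0 0.0 0.0
      vertex 16.3 0.0 0.0
      vertex 16.3 0.0 17.8
    endloop
  endfacet
  facet normal 0.0000 -1.0000 0.0000
    outer loop
      vertex 0.0 0.0 0.0
      vertex 16.3 0.0 17.8
      vertex 0.0 0.0 17.8
    endloop
  endfacet
  facet normal 1.0000 0.0000 0.0000
    outer loop
      vertex 16.3 0.0 0.0
      vertex 16.3 6.5 0.0
      vertex 16.3 6.5 17.8
    endloop
  endfacet
  facet normal 1.0000 0.0000 0.0000
    outer loop
      vertex 16.3 0.0 0.0
      vertex 16.3 6.5 17.8
      vertex 16.3 0.0 17.8
    endloop
  endfacet
  facet normal 0.0000 1.0000 0.0000
    outer loop
      vertex 16.3 6.5 0.0
      vertex 4.9 6.5 0.0
      vertex 4.9 6.5 17.8
    endloop
  endfacet
  facet normal 0.0000 1.0000 0.0000
    outer loop
      vertex 16.3 6.5 0.0
      vertex 4.9 6.5 17.8
      vertex 16.3 6.5 17.8
    endloop
  endfacet
  facet normal 1.0000 0.0000 0.0000
    outer loop
      vertex 4.9 6.5 0.0
      vertex 4.9 22.4 0.0
      vertex 4.9 22.4 17.8
    endloop
  endfacet
  facet normal 1.0000 0.0000 0.0000
    outer loop
      vertex 4.9 6.5 0.0
      vertex 4.9 22.4 17.8
      vertex 4.9 6.5 17.8
    endloop
  endfacet
  facet normal 0.0000 1.0000 0.0000
    outer loop
      vertex 4.9 22.4 0.0
      vertex 0.0 22.4 0.0
      vertex 0.0 22.4 17.8
    endloop
  endfacet
  facet normal 0.0000 1.0000 0.0000
    outer loop
      vertex 4.9 22.4 0.0
      vertex 0.0 22.4 17.8
      vertex 4.9 22.4 17.8
    endloop
  endfacet
  facet normal -1.0000 0.0000 0.0000
    outer loop
      vertex 0.0 22.4 0.0
      vertex 0.0 0.0 0.0
      vertex 0.0 0.0 17.8
    endloop
  endfacet
  facet normal -1.0000 0.0000 0.0000
    outer loop
      vertex 0.0 22.4 0.0
      vertex 0.0 0.0 17.8
      vertex 0.0 22.4 17.8
    endloop
  endfacet
endsolid part

The G0 Z moves step by Δz≈2.5 mm. Every layer's G1 loop is the same polygon, so the solid is a straight extrusion of it from z=0 to z≈17.8. Closing with flat bottom and top caps and triangulating gives 20 facets — an L-shaped prism: outer 16.3 × 22.4 mm, arm thicknesses ≈ 6.5 mm (horizontal) and 4.9 mm (vertical), extruded 17.8 mm in z.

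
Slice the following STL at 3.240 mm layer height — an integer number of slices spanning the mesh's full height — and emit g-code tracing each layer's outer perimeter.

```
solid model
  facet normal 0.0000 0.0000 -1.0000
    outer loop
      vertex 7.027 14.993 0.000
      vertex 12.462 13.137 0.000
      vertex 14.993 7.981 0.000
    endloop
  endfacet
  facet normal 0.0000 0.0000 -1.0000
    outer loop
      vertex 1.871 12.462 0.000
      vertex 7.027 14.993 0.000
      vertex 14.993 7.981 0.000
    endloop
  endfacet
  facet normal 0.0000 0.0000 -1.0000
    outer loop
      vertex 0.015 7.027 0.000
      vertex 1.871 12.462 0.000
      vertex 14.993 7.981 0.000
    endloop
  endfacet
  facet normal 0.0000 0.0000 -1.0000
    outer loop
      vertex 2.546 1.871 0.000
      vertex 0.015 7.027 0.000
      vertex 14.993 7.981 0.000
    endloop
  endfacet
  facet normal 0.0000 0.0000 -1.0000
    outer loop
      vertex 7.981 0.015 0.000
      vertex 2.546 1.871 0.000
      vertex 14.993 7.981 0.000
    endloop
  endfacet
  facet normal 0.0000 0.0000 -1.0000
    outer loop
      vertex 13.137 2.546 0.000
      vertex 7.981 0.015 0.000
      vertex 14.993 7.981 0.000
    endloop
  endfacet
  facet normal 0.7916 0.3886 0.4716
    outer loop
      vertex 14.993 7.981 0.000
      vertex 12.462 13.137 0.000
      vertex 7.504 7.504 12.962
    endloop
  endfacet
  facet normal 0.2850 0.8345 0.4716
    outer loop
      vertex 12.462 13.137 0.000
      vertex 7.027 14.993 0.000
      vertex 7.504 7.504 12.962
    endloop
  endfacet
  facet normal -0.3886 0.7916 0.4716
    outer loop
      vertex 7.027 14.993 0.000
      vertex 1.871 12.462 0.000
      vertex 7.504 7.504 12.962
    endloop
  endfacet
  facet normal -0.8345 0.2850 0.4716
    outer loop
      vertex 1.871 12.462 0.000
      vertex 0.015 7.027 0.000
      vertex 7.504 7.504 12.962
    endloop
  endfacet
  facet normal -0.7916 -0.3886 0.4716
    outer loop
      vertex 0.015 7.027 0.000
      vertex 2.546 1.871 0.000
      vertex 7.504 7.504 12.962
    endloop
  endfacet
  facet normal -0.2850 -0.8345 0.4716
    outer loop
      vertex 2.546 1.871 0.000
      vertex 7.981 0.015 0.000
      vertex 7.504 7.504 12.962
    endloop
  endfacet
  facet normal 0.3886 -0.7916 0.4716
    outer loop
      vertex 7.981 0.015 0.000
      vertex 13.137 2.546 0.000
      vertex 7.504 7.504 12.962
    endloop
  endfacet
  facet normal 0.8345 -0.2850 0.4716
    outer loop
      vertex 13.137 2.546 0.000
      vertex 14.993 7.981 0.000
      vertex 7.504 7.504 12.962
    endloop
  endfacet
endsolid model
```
; perimeter-only toolpath
G21 ; units = mm
G90 ; absolute positioning
G28 ; home
; layer 1
G0 Z3.240
G0 X13.121 Y7.862
G1 X11.222 Y11.729
G1 X7.146 Y13.121
G1 X3.279 Y11.222
G1 X1.887 Y7.146
G1 X3.785 Y3.279
G1 X7.862 Y1.887
G1 X11.729 Y3.785
G1 X13.121 Y7.862
; layer 2
G0 Z6.481
G0 X11.248 Y7.742
G1 X9.983 Y10.320
G1 X7.265 Y11.248
G1 X4.688 Y9.983
G1 X3.759 Y7.265
G1 X5.025 Y4.688
G1 X7.742 Y3.759
G1 X10.320 Y5.025
G1 X11.248 Y7.742
; layer 3
G0 Z9.721
G0 X9.376 Y7.623
G1 X8.744 Y8.912
G1 X7.385 Y9.376
G1 X6.096 Y8.744
G1 X5.632 Y7.385
G1 X6.264 Y6.096
G1 X7.623 Y5.632
G1 X8.912 Y6.264
G1 X9.376 Y7.623
M2 ; end

The solid is a regular 8-sided pyramid, base circumscribed radius ≈ 7.5 mm, apex at z ≈ 13 mm. Slicing at Δz = 3.240 mm — 4 equal slices spanning the solid's height, so layer i sits at z = i·h/4 — gives 3 non-empty perimeters. Each is a 8-segment closed polygon; G0 lifts to the layer z and rapids to the start vertex, then G1 traces the edges. The cross-section shrinks linearly with z (the slice at the apex is degenerate and omitted).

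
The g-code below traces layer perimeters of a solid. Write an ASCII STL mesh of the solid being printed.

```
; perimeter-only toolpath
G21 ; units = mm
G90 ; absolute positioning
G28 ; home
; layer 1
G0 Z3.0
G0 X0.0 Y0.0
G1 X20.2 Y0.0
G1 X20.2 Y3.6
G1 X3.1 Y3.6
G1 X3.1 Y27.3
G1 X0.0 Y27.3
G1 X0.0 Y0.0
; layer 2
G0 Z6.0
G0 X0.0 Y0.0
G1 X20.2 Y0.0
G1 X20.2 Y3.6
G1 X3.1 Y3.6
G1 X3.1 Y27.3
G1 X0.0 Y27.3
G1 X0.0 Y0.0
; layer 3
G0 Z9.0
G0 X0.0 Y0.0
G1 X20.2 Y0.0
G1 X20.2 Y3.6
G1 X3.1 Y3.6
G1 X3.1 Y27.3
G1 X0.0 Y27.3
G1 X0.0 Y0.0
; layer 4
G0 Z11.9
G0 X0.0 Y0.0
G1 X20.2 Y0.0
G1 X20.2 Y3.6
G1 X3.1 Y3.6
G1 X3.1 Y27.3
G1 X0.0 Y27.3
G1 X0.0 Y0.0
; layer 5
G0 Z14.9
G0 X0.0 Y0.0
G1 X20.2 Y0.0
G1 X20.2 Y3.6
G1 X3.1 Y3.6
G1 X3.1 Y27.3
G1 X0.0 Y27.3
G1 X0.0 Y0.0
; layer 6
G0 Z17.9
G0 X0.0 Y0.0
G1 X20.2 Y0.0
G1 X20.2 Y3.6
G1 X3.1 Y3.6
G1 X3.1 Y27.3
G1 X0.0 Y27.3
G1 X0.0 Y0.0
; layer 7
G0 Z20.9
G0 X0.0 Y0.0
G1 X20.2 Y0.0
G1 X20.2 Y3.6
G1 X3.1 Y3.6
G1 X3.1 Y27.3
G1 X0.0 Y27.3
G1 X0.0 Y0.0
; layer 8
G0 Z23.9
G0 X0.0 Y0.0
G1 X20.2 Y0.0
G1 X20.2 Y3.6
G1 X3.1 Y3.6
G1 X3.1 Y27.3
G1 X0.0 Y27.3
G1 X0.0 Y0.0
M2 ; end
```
solid part
  facet normal 0.0000 0.0000 -1.0000
    outer loop
      vertex 20.2 3.6 0.0
      vertex 20.2 0.0 0.0
      vertex 0.0 0.0 0.0
    endloop
  endfacet
  facet normal 0.0000 0.0000 -1.0000
    outer loop
      vertex 3.1 3.6 0.0
      vertex 20.2 3.6 0.0
      vertex 0.0 0.0 0.0
    endloop
  endfacet
  facet normal 0.0000 0.0000 -1.0000
    outer loop
      vertex 3.1 27.3 0.0
      vertex 3.1 3.6 0.0
      vertex 0.0 0.0 0.0
    endloop
  endfacet
  facet normal 0.0000 0.0000 -1.0000
    outer loop
      vertex 0.0 27.3 0.0
      vertex 3.1 27.3 0.0
      vertex 0.0 0.0 0.0
    endloop
  endfacet
  facet normal 0.0000 0.0000 1.0000
    outer loop
      vertex 0.0 0.0 23.9
      vertex 20.2 0.0 23.9
      vertex 20.2 3.6 23.9
    endloop
  endfacet
  facet normal 0.0000 0.0000 1.0000
    outer loop
      vertex 0.0 0.0 23.9
      vertex 20.2 3.6 23.9
      vertex 3.1 3.6 23.9
    endloop
  endfacet
  facet normal 0.0000 0.0000 1.0000
    outer loop
      vertex 0.0 0.0 23.9
      vertex 3.1 3.6 23.9
      vertex 3.1 27.3 23.9
    endloop
  endfacet
  facet normal 0.0000 0.0000 1.0000
    outer loop
      vertex 0.0 0.0 23.9
      vertex 3.1 27.3 23.9
      vertex 0.0 27.3 23.9
    endloop
  endfacet
  facet normal 0.0000 -1.0000 0.0000
    outer loop
      vertex 0.0 0.0 0.0
      vertex 20.2 0.0 0.0
      vertex 20.2 0.0 23.9
    endloop
  endfacet
  facet normal 0.0000 -1.0000 0.0000
    outer loop
      vertex 0.0 0.0 0.0
      vertex 20.2 0.0 23.9
      vertex 0.0 0.0 23.9
    endloop
  endfacet
  facet normal 1.0000 0.0000 0.0000
    outer loop
      vertex 20.2 0.0 0.0
      vertex 20.2 3.6 0.0
      vertex 20.2 3.6 23.9
    endloop
  endfacet
  facet normal 1.0000 0.0000 0.0000
    outer loop
      vertex 20.2 0.0 0.0
      vertex 20.2 3.6 23.9
      vertex 20.2 0.0 23.9
    endloop
  endfacet
  facet normal 0.0000 1.0000 0.0000
    outer loop
      vertex 20.2 3.6 0.0
      vertex 3.1 3.6 0.0
      vertex 3.1 3.6 23.9
    endloop
  endfacet
  facet normal 0.0000 1.0000 0.0000
    outer loop
      vertex 20.2 3.6 0.0
      vertex 3.1 3.6 23.9
      vertex 20.2 3.6 23.9
    endloop
  endfacet
  facet normal 1.0000 0.0000 0.0000
    outer loop
      vertex 3.1 3.6 0.0
      vertex 3.1 27.3 0.0
      vertex 3.1 27.3 23.9
    endloop
  endfacet
  facet normal 1.0000 0.0000 0.0000
    outer loop
      vertex 3.1 3.6 0.0
      vertex 3.1 27.3 23.9
      vertex 3.1 3.6 23.9
    endloop
  endfacet
  facet normal 0.0000 1.0000 0.0000
    outer loop
      vertex 3.1 27.3 0.0
      vertex 0.0 27.3 0.0
      vertex 0.0 27.3 23.9
    endloop
  endfacet
  facet normal 0.0000 1.0000 0.0000
    outer loop
      vertex 3.1 27.3 0.0
      vertex 0.0 27.3 23.9
      vertex 3.1 27.3 23.9
    endloop
  endfacet
  facet normal -1.0000 0.0000 0.0000
    outer loop
      vertex 0.0 27.3 0.0
      vertex 0.0 0.0 0.0
      vertex 0.0 0.0 23.9
    endloop
  endfacet
  facet normal -1.0000 0.0000 0.0000
    outer loop
      vertex 0.0 27.3 0.0
      vertex 0.0 0.0 23.9
      vertex 0.0 27.3 23.9
    endloop
  endfacet
endsolid part

The G0 Z moves step by Δz≈3.0 mm. Every layer's G1 loop is the same polygon, so the solid is a straight extrusion of it from z=0 to z≈23.9. Closing with flat bottom and top caps and triangulating gives 20 facets — an L-shaped prism: outer 20.2 × 27.3 mm, arm thicknesses ≈ 3.6 mm (horizontal) and 3.1 mm (vertical), extruded 23.9 mm in z.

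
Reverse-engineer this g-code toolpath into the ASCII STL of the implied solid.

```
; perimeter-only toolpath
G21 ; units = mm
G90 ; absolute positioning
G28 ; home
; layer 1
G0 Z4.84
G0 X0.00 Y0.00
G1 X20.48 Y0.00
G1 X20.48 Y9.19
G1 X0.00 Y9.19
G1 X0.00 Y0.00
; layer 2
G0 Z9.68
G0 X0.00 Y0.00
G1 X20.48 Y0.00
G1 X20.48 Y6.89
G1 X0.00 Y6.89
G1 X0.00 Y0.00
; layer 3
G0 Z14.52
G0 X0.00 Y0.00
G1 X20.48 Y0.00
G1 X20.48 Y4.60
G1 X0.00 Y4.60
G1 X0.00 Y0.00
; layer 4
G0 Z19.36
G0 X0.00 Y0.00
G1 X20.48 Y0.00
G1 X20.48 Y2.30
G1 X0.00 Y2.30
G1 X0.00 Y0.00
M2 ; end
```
solid part
  facet normal 0.0000 0.0000 -1.0000
    outer loop
      vertex 20.48 11.49 0.00
      vertex 20.48 0.00 0.00
      vertex 0.00 0.00 0.00
    endloop
  endfacet
  facet normal 0.0000 0.0000 -1.0000
    outer loop
      vertex 0.00 11.49 0.00
      vertex 20.48 11.49 0.00
      vertex 0.00 0.00 0.00
    endloop
  endfacet
  facet normal 0.0000 -1.0000 0.0000
    outer loop
      vertex 0.00 0.00 0.00
      vertex 20.48 0.00 0.00
      vertex 20.48 0.00 24.20
    endloop
  endfacet
  facet normal 0.0000 -1.0000 0.0000
    outer loop
      vertex 0.00 0.00 0.00
      vertex 20.48 0.00 24.20
      vertex 0.00 0.00 24.20
    endloop
  endfacet
  facet normal 0.0000 0.9033 0.4289
    outer loop
      vertex 0.00 0.00 24.20
      vertex 20.48 0.00 24.20
      vertex 20.48 11.49 0.00
    endloop
  endfacet
  facet normal 0.0000 0.9033 0.4289
    outer loop
      vertex 0.00 0.00 24.20
      vertex 20.48 11.49 0.00
      vertex 0.00 11.49 0.00
    endloop
  endfacet
  facet normal -1.0000 0.0000 0.0000
    outer loop
      vertex 0.00 0.00 24.20
      vertex 0.00 11.49 0.00
      vertex 0.00 0.00 0.00
    endloop
  endfacet
  facet normal 1.0000 0.0000 0.0000
    outer loop
      vertex 20.48 0.00 0.00
      vertex 20.48 11.49 0.00
      vertex 20.48 0.00 24.20
    endloop
  endfacet
endsolid part

The G0 Z moves step by Δz≈4.84 mm. The G1 loops shrink linearly with z, so the solid tapers from its base footprint up to z≈24.2. Closing with a flat bottom cap and the tapered top and triangulating gives 8 facets — a wedge (ramp): 20.5 × 11.5 mm base, rising to 24.2 mm along the y=0 edge and sloping linearly to z=0 at y=11.5.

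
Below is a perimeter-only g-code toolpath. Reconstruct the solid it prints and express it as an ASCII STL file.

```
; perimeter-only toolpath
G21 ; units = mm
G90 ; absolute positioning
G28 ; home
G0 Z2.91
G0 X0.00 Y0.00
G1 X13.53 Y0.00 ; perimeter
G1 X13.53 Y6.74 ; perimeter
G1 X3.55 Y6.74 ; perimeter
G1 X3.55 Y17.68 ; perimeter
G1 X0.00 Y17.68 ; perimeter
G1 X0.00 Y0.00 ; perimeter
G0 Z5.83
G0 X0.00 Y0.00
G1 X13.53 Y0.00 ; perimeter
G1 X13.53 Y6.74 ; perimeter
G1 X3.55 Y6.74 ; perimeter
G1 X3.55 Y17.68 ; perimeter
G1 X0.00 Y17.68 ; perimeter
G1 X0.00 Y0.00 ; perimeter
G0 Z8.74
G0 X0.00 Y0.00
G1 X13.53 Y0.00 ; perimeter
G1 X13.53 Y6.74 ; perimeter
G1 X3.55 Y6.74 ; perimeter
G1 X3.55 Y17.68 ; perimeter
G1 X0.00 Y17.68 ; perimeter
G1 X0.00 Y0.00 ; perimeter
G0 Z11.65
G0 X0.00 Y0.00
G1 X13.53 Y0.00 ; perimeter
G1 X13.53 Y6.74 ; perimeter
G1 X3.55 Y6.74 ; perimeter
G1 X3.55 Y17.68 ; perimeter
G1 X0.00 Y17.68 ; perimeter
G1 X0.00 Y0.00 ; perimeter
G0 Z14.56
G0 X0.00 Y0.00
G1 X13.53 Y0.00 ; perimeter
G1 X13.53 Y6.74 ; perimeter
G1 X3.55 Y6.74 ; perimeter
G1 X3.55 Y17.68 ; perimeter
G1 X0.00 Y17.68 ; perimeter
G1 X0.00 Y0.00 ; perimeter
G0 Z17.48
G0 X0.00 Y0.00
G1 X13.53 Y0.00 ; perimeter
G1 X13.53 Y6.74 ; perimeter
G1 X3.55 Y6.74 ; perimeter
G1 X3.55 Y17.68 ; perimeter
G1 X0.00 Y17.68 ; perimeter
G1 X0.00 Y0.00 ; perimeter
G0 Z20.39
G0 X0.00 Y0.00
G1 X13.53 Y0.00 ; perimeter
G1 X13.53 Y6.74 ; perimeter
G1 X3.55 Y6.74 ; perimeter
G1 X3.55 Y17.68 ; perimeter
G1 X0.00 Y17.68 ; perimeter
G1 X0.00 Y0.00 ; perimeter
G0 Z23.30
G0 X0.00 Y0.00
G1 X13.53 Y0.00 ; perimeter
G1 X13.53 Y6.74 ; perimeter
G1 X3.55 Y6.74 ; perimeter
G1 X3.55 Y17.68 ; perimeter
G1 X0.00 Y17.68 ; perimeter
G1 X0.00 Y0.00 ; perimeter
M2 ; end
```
solid part
  facet normal 0.0000 0.0000 -1.0000
    outer loop
      vertex 13.53 6.74 0.00
      vertex 13.53 0.00 0.00
      vertex 0.00 0.00 0.00
    endloop
  endfacet
  facet normal 0.0000 0.0000 -1.0000
    outer loop
      vertex 3.55 6.74 0.00
      vertex 13.53 6.74 0.00
      vertex 0.00 0.00 0.00
    endloop
  endfacet
  facet normal 0.0000 0.0000 -1.0000
    outer loop
      vertex 3.55 17.68 0.00
      vertex 3.55 6.74 0.00
      vertex 0.00 0.00 0.00
    endloop
  endfacet
  facet normal 0.0000 0.0000 -1.0000
    outer loop
      vertex 0.00 17.68 0.00
      vertex 3.55 17.68 0.00
      vertex 0.00 0.00 0.00
    endloop
  endfacet
  facet normal 0.0000 0.0000 1.0000
    outer loop
      vertex 0.00 0.00 23.30
      vertex 13.53 0.00 23.30
      vertex 13.53 6.74 23.30
    endloop
  endfacet
  facet normal 0.0000 0.0000 1.0000
    outer loop
      vertex 0.00 0.00 23.30
      vertex 13.53 6.74 23.30
      vertex 3.55 6.74 23.30
    endloop
  endfacet
  facet normal 0.0000 0.0000 1.0000
    outer loop
      vertex 0.00 0.00 23.30
      vertex 3.55 6.74 23.30
      vertex 3.55 17.68 23.30
    endloop
  endfacet
  facet normal 0.0000 0.0000 1.0000
    outer loop
      vertex 0.00 0.00 23.30
      vertex 3.55 17.68 23.30
      vertex 0.00 17.68 23.30
    endloop
  endfacet
  facet normal 0.0000 -1.0000 0.0000
    outer loop
      vertex 0.00 0.00 0.00
      vertex 13.53 0.00 0.00
      vertex 13.53 0.00 23.30
    endloop
  endfacet
  facet normal 0.0000 -1.0000 0.0000
    outer loop
      vertex 0.00 0.00 0.00
      vertex 13.53 0.00 23.30
      vertex 0.00 0.00 23.30
    endloop
  endfacet
  facet normal 1.0000 0.0000 0.0000
    outer loop
      vertex 13.53 0.00 0.00
      vertex 13.53 6.74 0.00
      vertex 13.53 6.74 23.30
    endloop
  endfacet
  facet normal 1.0000 0.0000 0.0000
    outer loop
      vertex 13.53 0.00 0.00
      vertex 13.53 6.74 23.30
      vertex 13.53 0.00 23.30
    endloop
  endfacet
  facet normal 0.0000 1.0000 0.0000
    outer loop
      vertex 13.53 6.74 0.00
      vertex 3.55 6.74 0.00
      vertex 3.55 6.74 23.30
    endloop
  endfacet
  facet normal 0.0000 1.0000 0.0000
    outer loop
      vertex 13.53 6.74 0.00
      vertex 3.55 6.74 23.30
      vertex 13.53 6.74 23.30
    endloop
  endfacet
  facet normal 1.0000 0.0000 0.0000
    outer loop
      vertex 3.55 6.74 0.00
      vertex 3.55 17.68 0.00
      vertex 3.55 17.68 23.30
    endloop
  endfacet
  facet normal 1.0000 0.0000 0.0000
    outer loop
      vertex 3.55 6.74 0.00
      vertex 3.55 17.68 23.30
      vertex 3.55 6.74 23.30
    endloop
  endfacet
  facet normal 0.0000 1.0000 0.0000
    outer loop
      vertex 3.55 17.68 0.00
      vertex 0.00 17.68 0.00
      vertex 0.00 17.68 23.30
    endloop
  endfacet
  facet normal 0.0000 1.0000 0.0000
    outer loop
      vertex 3.55 17.68 0.00
      vertex 0.00 17.68 23.30
      vertex 3.55 17.68 23.30
    endloop
  endfacet
  facet normal -1.0000 0.0000 0.0000
    outer loop
      vertex 0.00 17.68 0.00
      vertex 0.00 0.00 0.00
      vertex 0.00 0.00 23.30
    endloop
  endfacet
  facet normal -1.0000 0.0000 0.0000
    outer loop
      vertex 0.00 17.68 0.00
      vertex 0.00 0.00 23.30
      vertex 0.00 17.68 23.30
    endloop
  endfacet
endsolid part

The G0 Z moves step by Δz≈2.91 mm. Every layer's G1 loop is the same polygon, so the solid is a straight extrusion of it from z=0 to z≈23.3. Closing with flat bottom and top caps and triangulating gives 20 facets — an L-shaped prism: outer 13.5 × 17.7 mm, arm thicknesses ≈ 6.74 mm (horizontal) and 3.55 mm (vertical), extruded 23.3 mm in z.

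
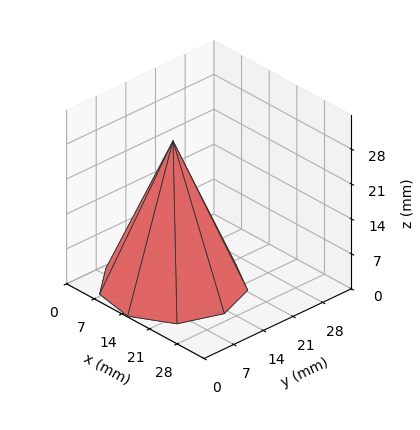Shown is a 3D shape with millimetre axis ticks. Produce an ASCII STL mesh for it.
Reading the render: the shape is a regular 9-sided pyramid, base circumscribed radius ≈ 13 mm, apex at z ≈ 29 mm (dimensions read to the nearest mm from the axis ticks). For the STL, each face is triangulated and given an outward normal.

solid part
  facet normal 0.0000 0.0000 -1.0000
    outer loop
      vertex 15.257 25.803 0.000
      vertex 22.959 21.356 0.000
      vertex 26.000 13.000 0.000
    endloop
  endfacet
  facet normal 0.0000 0.0000 -1.0000
    outer loop
      vertex 6.500 24.258 0.000
      vertex 15.257 25.803 0.000
      vertex 26.000 13.000 0.000
    endloop
  endfacet
  facet normal 0.0000 0.0000 -1.0000
    outer loop
      vertex 0.784 17.446 0.000
      vertex 6.500 24.258 0.000
      vertex 26.000 13.000 0.000
    endloop
  endfacet
  facet normal 0.0000 0.0000 -1.0000
    outer loop
      vertex 0.784 8.554 0.000
      vertex 0.784 17.446 0.000
      vertex 26.000 13.000 0.000
    endloop
  endfacet
  facet normal 0.0000 0.0000 -1.0000
    outer loop
      vertex 6.500 1.742 0.000
      vertex 0.784 8.554 0.000
      vertex 26.000 13.000 0.000
    endloop
  endfacet
  facet normal 0.0000 0.0000 -1.0000
    outer loop
      vertex 15.257 0.197 0.000
      vertex 6.500 1.742 0.000
      vertex 26.000 13.000 0.000
    endloop
  endfacet
  facet normal 0.0000 0.0000 -1.0000
    outer loop
      vertex 22.959 4.644 0.000
      vertex 15.257 0.197 0.000
      vertex 26.000 13.000 0.000
    endloop
  endfacet
  facet normal 0.8660 0.3152 0.3882
    outer loop
      vertex 26.000 13.000 0.000
      vertex 22.959 21.356 0.000
      vertex 13.000 13.000 29.000
    endloop
  endfacet
  facet normal 0.4608 0.7981 0.3882
    outer loop
      vertex 22.959 21.356 0.000
      vertex 15.257 25.803 0.000
      vertex 13.000 13.000 29.000
    endloop
  endfacet
  facet normal -0.1601 0.9076 0.3882
    outer loop
      vertex 15.257 25.803 0.000
      vertex 6.500 24.258 0.000
      vertex 13.000 13.000 29.000
    endloop
  endfacet
  facet normal -0.7060 0.5924 0.3882
    outer loop
      vertex 6.500 24.258 0.000
      vertex 0.784 17.446 0.000
      vertex 13.000 13.000 29.000
    endloop
  endfacet
  facet normal -0.9216 0.0000 0.3882
    outer loop
      vertex 0.784 17.446 0.000
      vertex 0.784 8.554 0.000
      vertex 13.000 13.000 29.000
    endloop
  endfacet
  facet normal -0.7060 -0.5924 0.3882
    outer loop
      vertex 0.784 8.554 0.000
      vertex 6.500 1.742 0.000
      vertex 13.000 13.000 29.000
    endloop
  endfacet
  facet normal -0.1601 -0.9076 0.3882
    outer loop
      vertex 6.500 1.742 0.000
      vertex 15.257 0.197 0.000
      vertex 13.000 13.000 29.000
    endloop
  endfacet
  facet normal 0.4608 -0.7981 0.3882
    outer loop
      vertex 15.257 0.197 0.000
      vertex 22.959 4.644 0.000
      vertex 13.000 13.000 29.000
    endloop
  endfacet
  facet normal 0.8660 -0.3152 0.3882
    outer loop
      vertex 22.959 4.644 0.000
      vertex 26.000 13.000 0.000
      vertex 13.000 13.000 29.000
    endloop
  endfacet
endsolid part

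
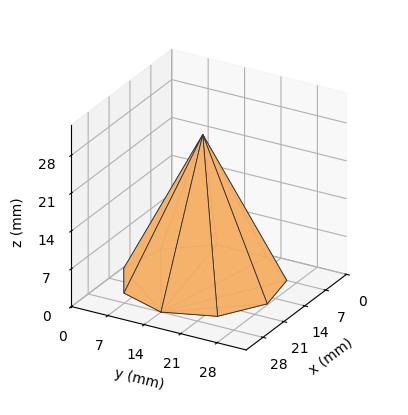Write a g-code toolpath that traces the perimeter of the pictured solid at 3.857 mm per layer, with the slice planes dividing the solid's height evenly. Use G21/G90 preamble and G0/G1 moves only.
Reading the render: the shape is a regular 9-sided pyramid, base circumscribed radius ≈ 14 mm, apex at z ≈ 27 mm (dimensions read to the nearest mm from the axis ticks). For the g-code, the solid's height is divided into equal slices at the stated Δz and each level perimeter traced with G1 moves after a G0 lift.

; perimeter-only toolpath
G21 ; units = mm
G90 ; absolute positioning
G28 ; home
; layer 1
G0 Z3.857
G0 X26.000 Y14.000
G1 X23.193 Y21.713
G1 X16.084 Y25.817
G1 X8.000 Y24.392
G1 X2.723 Y18.104
G1 X2.723 Y9.896
G1 X8.000 Y3.608
G1 X16.084 Y2.183
G1 X23.193 Y6.287
G1 X26.000 Y14.000
; layer 2
G0 Z7.714
G0 X24.000 Y14.000
G1 X21.661 Y20.428
G1 X15.736 Y23.848
G1 X9.000 Y22.660
G1 X4.603 Y17.420
G1 X4.603 Y10.580
G1 X9.000 Y5.340
G1 X15.736 Y4.152
G1 X21.661 Y7.572
G1 X24.000 Y14.000
; layer 3
G0 Z11.571
G0 X22.000 Y14.000
G1 X20.129 Y19.142
G1 X15.389 Y21.878
G1 X10.000 Y20.928
G1 X6.482 Y16.736
G1 X6.482 Y11.264
G1 X10.000 Y7.072
G1 X15.389 Y6.122
G1 X20.129 Y8.858
G1 X22.000 Y14.000
; layer 4
G0 Z15.429
G0 X20.000 Y14.000
G1 X18.596 Y17.857
G1 X15.042 Y19.909
G1 X11.000 Y19.196
G1 X8.362 Y16.052
G1 X8.362 Y11.948
G1 X11.000 Y8.804
G1 X15.042 Y8.091
G1 X18.596 Y10.143
G1 X20.000 Y14.000
; layer 5
G0 Z19.286
G0 X18.000 Y14.000
G1 X17.064 Y16.571
G1 X14.695 Y17.939
G1 X12.000 Y17.464
G1 X10.241 Y15.368
G1 X10.241 Y12.632
G1 X12.000 Y10.536
G1 X14.695 Y10.061
G1 X17.064 Y11.429
G1 X18.000 Y14.000
; layer 6
G0 Z23.143
G0 X16.000 Y14.000
G1 X15.532 Y15.286
G1 X14.347 Y15.970
G1 X13.000 Y15.732
G1 X12.121 Y14.684
G1 X12.121 Y13.316
G1 X13.000 Y12.268
G1 X14.347 Y12.030
G1 X15.532 Y12.714
G1 X16.000 Y14.000
M2 ; end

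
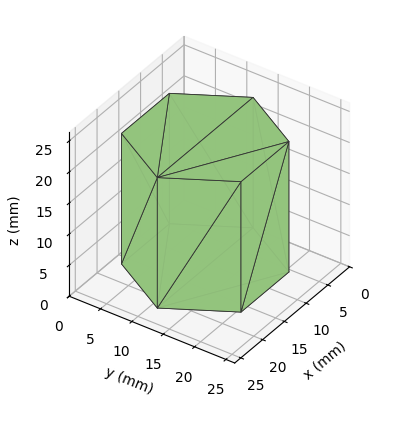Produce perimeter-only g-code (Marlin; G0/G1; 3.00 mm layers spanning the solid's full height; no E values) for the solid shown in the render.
Reading the render: the shape is a regular 6-sided prism (a cylinder approximated with 6 flat sides), circumscribed radius ≈ 11 mm, height ≈ 21 mm (dimensions read to the nearest mm from the axis ticks). For the g-code, the solid's height is divided into equal slices at the stated Δz and each level perimeter traced with G1 moves after a G0 lift.

; perimeter-only toolpath
G21 ; units = mm
G90 ; absolute positioning
G28 ; home
; layer 1
G0 Z3.00
G0 X22.00 Y11.00
G1 X16.50 Y20.53
G1 X5.50 Y20.53
G1 X0.00 Y11.00
G1 X5.50 Y1.47
G1 X16.50 Y1.47
G1 X22.00 Y11.00
; layer 2
G0 Z6.00
G0 X22.00 Y11.00
G1 X16.50 Y20.53
G1 X5.50 Y20.53
G1 X0.00 Y11.00
G1 X5.50 Y1.47
G1 X16.50 Y1.47
G1 X22.00 Y11.00
; layer 3
G0 Z9.00
G0 X22.00 Y11.00
G1 X16.50 Y20.53
G1 X5.50 Y20.53
G1 X0.00 Y11.00
G1 X5.50 Y1.47
G1 X16.50 Y1.47
G1 X22.00 Y11.00
; layer 4
G0 Z12.00
G0 X22.00 Y11.00
G1 X16.50 Y20.53
G1 X5.50 Y20.53
G1 X0.00 Y11.00
G1 X5.50 Y1.47
G1 X16.50 Y1.47
G1 X22.00 Y11.00
; layer 5
G0 Z15.00
G0 X22.00 Y11.00
G1 X16.50 Y20.53
G1 X5.50 Y20.53
G1 X0.00 Y11.00
G1 X5.50 Y1.47
G1 X16.50 Y1.47
G1 X22.00 Y11.00
; layer 6
G0 Z18.00
G0 X22.00 Y11.00
G1 X16.50 Y20.53
G1 X5.50 Y20.53
G1 X0.00 Y11.00
G1 X5.50 Y1.47
G1 X16.50 Y1.47
G1 X22.00 Y11.00
; layer 7
G0 Z21.00
G0 X22.00 Y11.00
G1 X16.50 Y20.53
G1 X5.50 Y20.53
G1 X0.00 Y11.00
G1 X5.50 Y1.47
G1 X16.50 Y1.47
G1 X22.00 Y11.00
M2 ; end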